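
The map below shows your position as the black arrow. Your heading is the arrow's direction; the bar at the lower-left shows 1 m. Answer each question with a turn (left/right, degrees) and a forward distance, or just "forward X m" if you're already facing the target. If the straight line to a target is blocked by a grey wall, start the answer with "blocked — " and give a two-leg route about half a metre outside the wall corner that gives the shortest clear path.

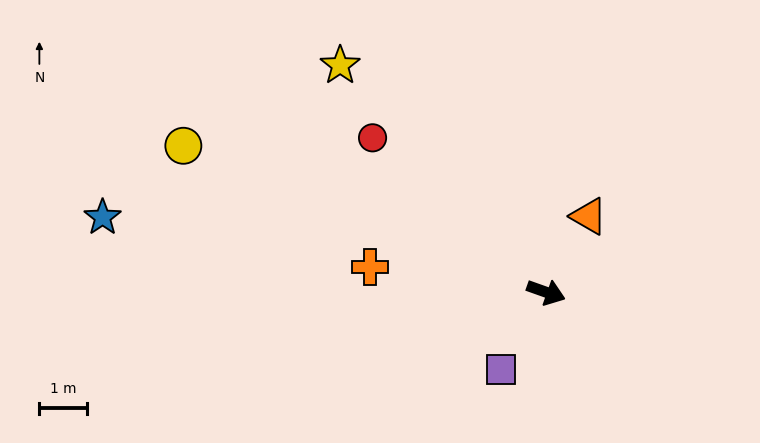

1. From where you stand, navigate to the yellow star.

turn left 152°, forward 6.5 m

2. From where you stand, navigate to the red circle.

turn left 158°, forward 4.9 m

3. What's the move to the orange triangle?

turn left 80°, forward 1.8 m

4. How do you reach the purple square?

turn right 101°, forward 1.9 m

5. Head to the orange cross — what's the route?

turn right 169°, forward 3.8 m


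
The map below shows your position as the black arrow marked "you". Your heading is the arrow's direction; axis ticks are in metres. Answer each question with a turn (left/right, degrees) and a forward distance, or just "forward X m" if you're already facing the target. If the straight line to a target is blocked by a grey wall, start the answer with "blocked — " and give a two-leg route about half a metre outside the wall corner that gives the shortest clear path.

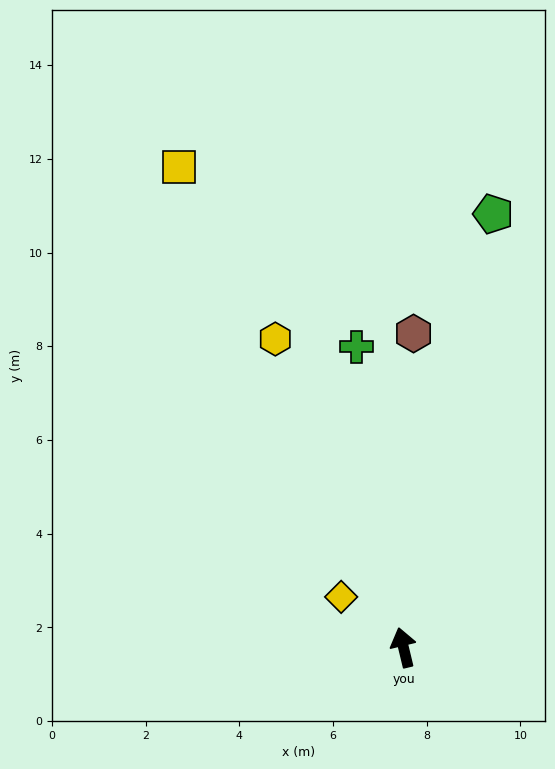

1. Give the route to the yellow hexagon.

turn left 9°, forward 7.1 m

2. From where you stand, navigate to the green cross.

turn right 5°, forward 6.5 m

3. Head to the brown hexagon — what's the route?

turn right 15°, forward 6.7 m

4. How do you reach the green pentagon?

turn right 25°, forward 9.5 m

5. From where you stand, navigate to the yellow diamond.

turn left 37°, forward 1.7 m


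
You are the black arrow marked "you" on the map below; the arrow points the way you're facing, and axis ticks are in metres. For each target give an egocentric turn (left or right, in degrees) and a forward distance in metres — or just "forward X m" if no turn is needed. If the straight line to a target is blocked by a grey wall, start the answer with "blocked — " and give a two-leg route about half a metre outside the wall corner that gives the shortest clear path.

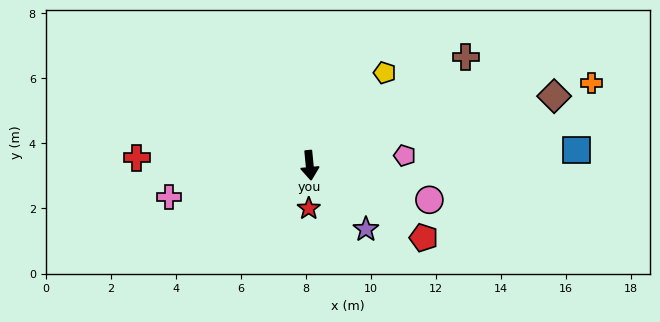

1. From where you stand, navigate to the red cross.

turn right 98°, forward 5.3 m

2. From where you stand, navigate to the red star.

turn right 7°, forward 1.3 m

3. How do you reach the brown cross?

turn left 119°, forward 5.8 m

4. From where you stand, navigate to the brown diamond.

turn left 100°, forward 7.8 m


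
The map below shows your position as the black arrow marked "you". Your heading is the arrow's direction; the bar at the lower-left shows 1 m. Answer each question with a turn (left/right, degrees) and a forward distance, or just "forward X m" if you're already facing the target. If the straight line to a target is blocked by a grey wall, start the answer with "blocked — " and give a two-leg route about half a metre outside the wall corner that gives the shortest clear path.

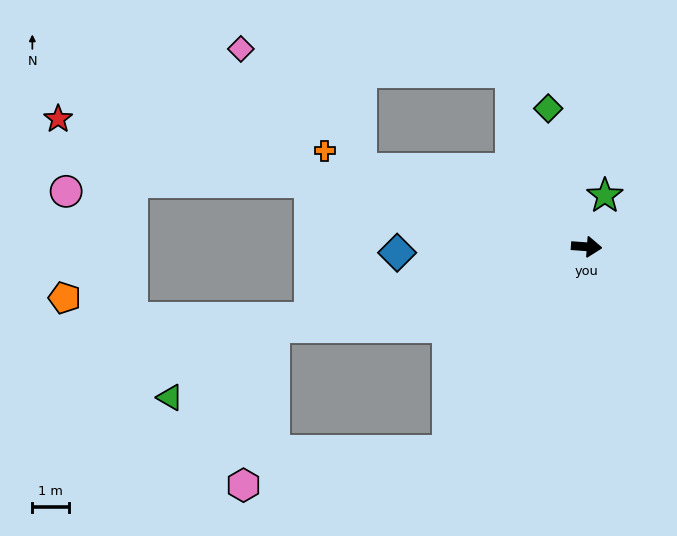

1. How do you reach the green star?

turn left 74°, forward 1.5 m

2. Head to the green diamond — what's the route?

turn left 110°, forward 3.9 m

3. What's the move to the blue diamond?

turn right 174°, forward 5.2 m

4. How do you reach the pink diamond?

blocked — turn left 118°, forward 5.2 m, then turn left 61°, forward 7.4 m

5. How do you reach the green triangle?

blocked — turn right 161°, forward 8.8 m, then turn left 19°, forward 3.4 m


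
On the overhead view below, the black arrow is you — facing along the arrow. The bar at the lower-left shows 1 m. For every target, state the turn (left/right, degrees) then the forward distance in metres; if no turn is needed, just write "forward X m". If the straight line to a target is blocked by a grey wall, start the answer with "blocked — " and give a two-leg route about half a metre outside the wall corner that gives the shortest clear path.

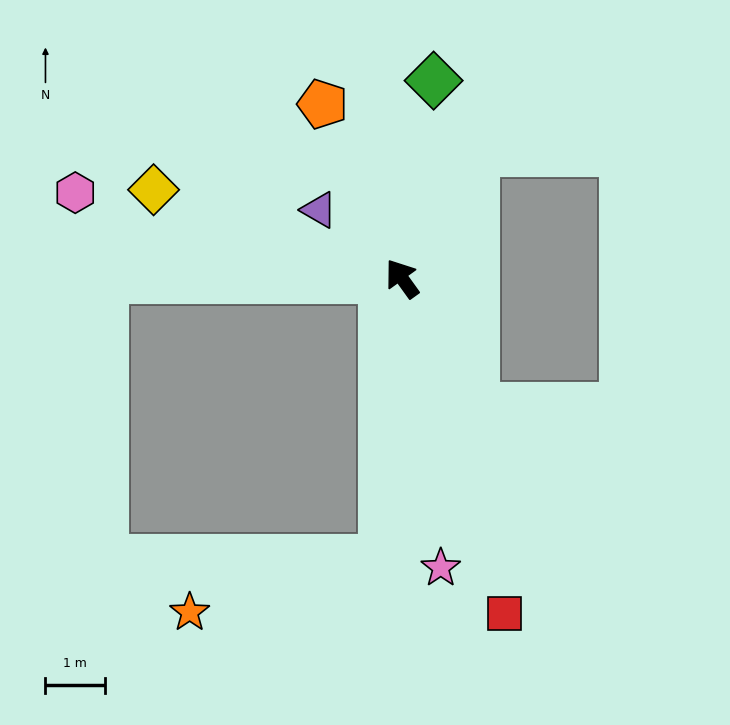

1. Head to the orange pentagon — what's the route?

turn right 11°, forward 3.2 m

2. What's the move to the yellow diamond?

turn left 35°, forward 4.5 m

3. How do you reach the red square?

turn left 161°, forward 5.9 m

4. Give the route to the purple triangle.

turn left 15°, forward 1.8 m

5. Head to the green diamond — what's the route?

turn right 45°, forward 3.4 m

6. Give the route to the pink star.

turn left 152°, forward 4.9 m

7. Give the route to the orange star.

blocked — turn left 141°, forward 4.8 m, then turn right 72°, forward 3.4 m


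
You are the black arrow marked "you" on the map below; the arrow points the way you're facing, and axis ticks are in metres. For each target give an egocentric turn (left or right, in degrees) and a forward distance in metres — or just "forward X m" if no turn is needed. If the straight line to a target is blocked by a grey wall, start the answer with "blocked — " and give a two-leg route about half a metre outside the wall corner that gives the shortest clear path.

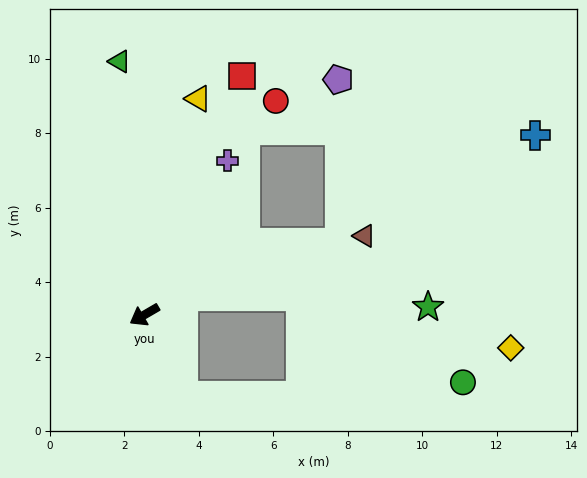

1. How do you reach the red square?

turn right 142°, forward 6.9 m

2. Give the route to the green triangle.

turn right 115°, forward 6.8 m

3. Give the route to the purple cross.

turn right 149°, forward 4.7 m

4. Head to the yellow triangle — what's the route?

turn right 134°, forward 6.0 m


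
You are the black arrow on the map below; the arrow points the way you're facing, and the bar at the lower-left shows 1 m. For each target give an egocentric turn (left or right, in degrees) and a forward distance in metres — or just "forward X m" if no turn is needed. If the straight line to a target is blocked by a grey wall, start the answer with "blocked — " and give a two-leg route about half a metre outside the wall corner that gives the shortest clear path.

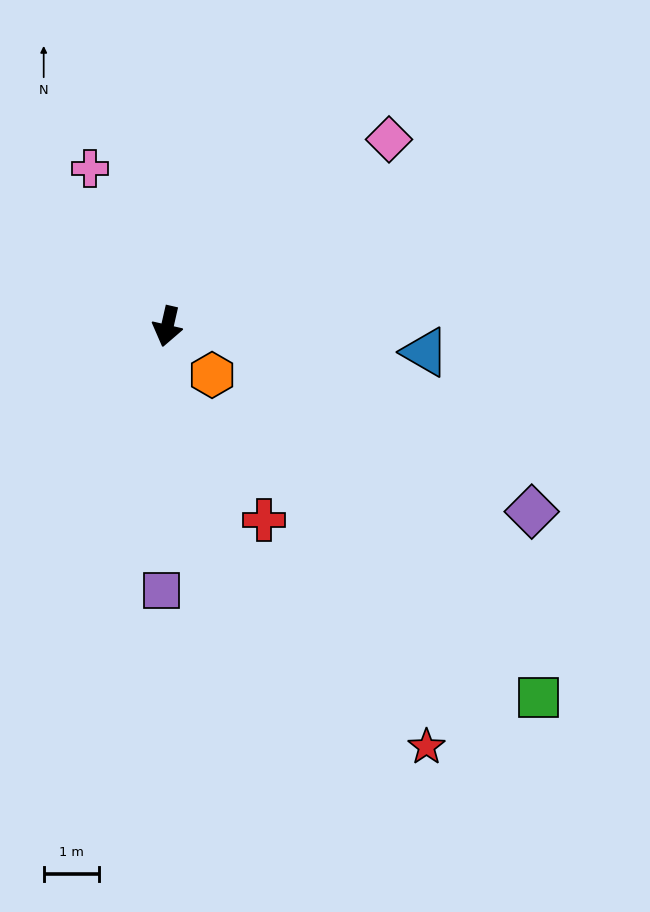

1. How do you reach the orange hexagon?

turn left 56°, forward 1.2 m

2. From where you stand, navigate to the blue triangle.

turn left 97°, forward 4.7 m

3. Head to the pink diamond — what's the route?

turn left 143°, forward 5.2 m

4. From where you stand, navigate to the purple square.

turn left 12°, forward 4.7 m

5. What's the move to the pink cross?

turn right 141°, forward 3.2 m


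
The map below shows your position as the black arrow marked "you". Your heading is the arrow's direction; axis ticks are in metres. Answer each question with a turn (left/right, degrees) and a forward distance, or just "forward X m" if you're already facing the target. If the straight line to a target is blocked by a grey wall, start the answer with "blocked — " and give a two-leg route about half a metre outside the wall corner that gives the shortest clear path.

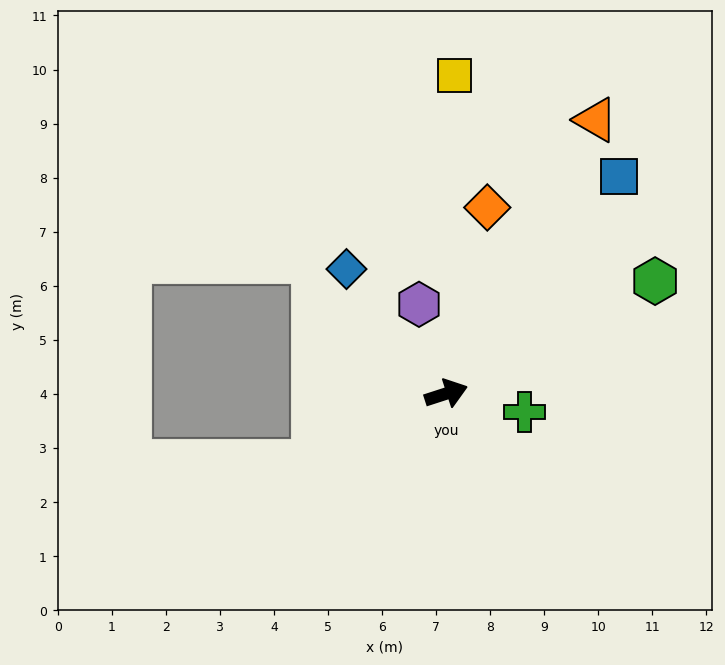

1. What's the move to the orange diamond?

turn left 60°, forward 3.5 m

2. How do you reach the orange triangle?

turn left 43°, forward 5.8 m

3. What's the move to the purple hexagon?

turn left 89°, forward 1.7 m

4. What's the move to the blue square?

turn left 34°, forward 5.1 m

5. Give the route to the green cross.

turn right 31°, forward 1.5 m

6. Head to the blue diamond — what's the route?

turn left 111°, forward 3.0 m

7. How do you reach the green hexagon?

turn left 10°, forward 4.4 m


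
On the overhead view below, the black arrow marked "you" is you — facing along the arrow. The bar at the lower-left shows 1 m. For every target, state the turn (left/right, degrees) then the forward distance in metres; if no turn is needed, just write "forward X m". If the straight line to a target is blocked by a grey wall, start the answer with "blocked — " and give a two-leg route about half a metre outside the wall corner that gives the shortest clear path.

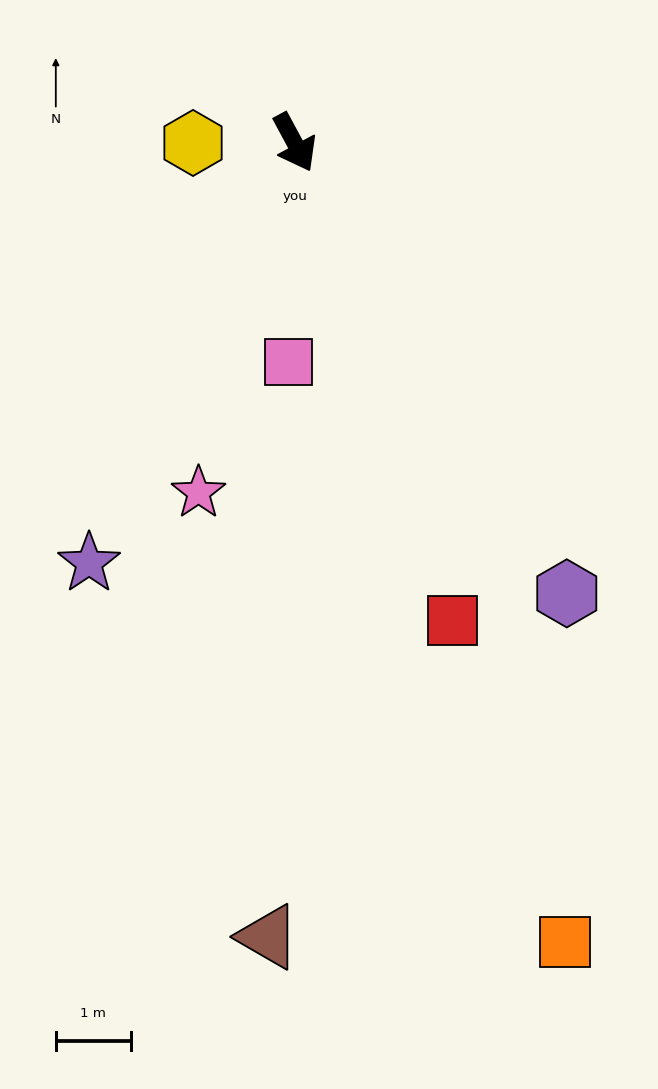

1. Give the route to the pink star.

turn right 44°, forward 4.8 m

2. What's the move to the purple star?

turn right 54°, forward 6.2 m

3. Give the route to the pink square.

turn right 30°, forward 2.9 m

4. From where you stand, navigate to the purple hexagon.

turn left 3°, forward 7.0 m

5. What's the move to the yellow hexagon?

turn right 118°, forward 1.4 m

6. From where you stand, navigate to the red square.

turn right 10°, forward 6.7 m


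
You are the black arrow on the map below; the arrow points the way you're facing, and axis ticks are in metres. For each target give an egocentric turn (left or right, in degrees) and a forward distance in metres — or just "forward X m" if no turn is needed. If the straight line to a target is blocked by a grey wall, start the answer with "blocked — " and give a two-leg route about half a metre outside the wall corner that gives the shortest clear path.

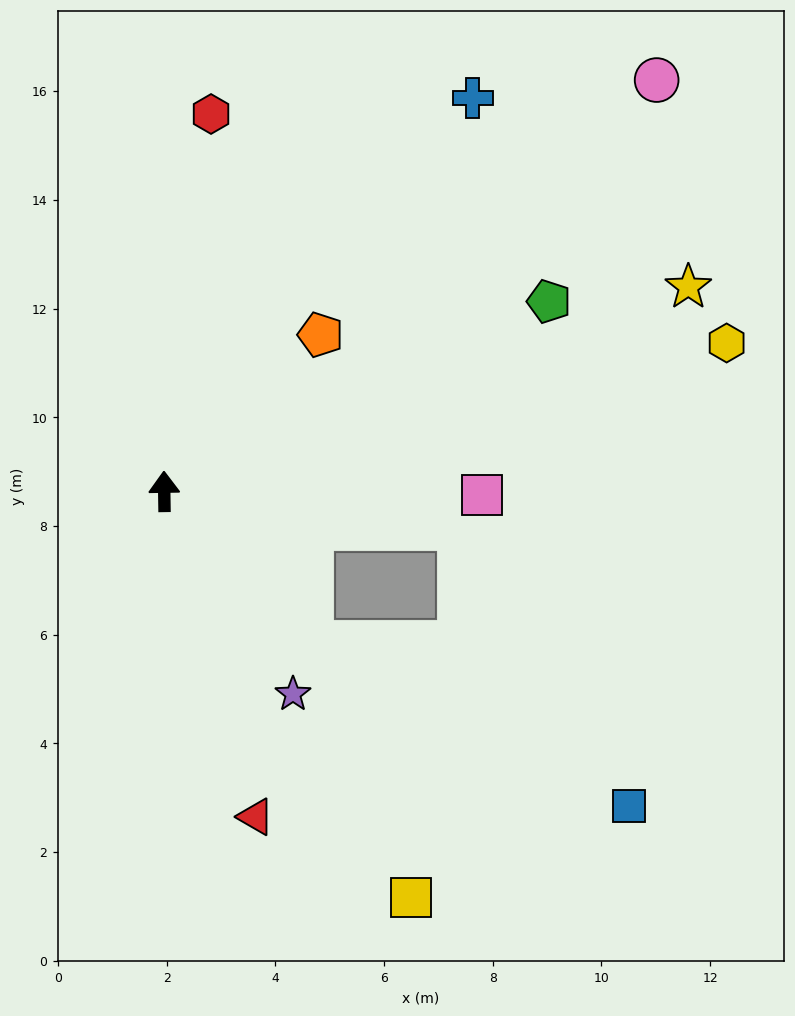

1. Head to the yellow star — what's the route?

turn right 70°, forward 10.4 m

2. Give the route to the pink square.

turn right 91°, forward 5.8 m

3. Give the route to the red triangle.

turn right 165°, forward 6.2 m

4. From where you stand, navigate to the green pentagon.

turn right 65°, forward 7.9 m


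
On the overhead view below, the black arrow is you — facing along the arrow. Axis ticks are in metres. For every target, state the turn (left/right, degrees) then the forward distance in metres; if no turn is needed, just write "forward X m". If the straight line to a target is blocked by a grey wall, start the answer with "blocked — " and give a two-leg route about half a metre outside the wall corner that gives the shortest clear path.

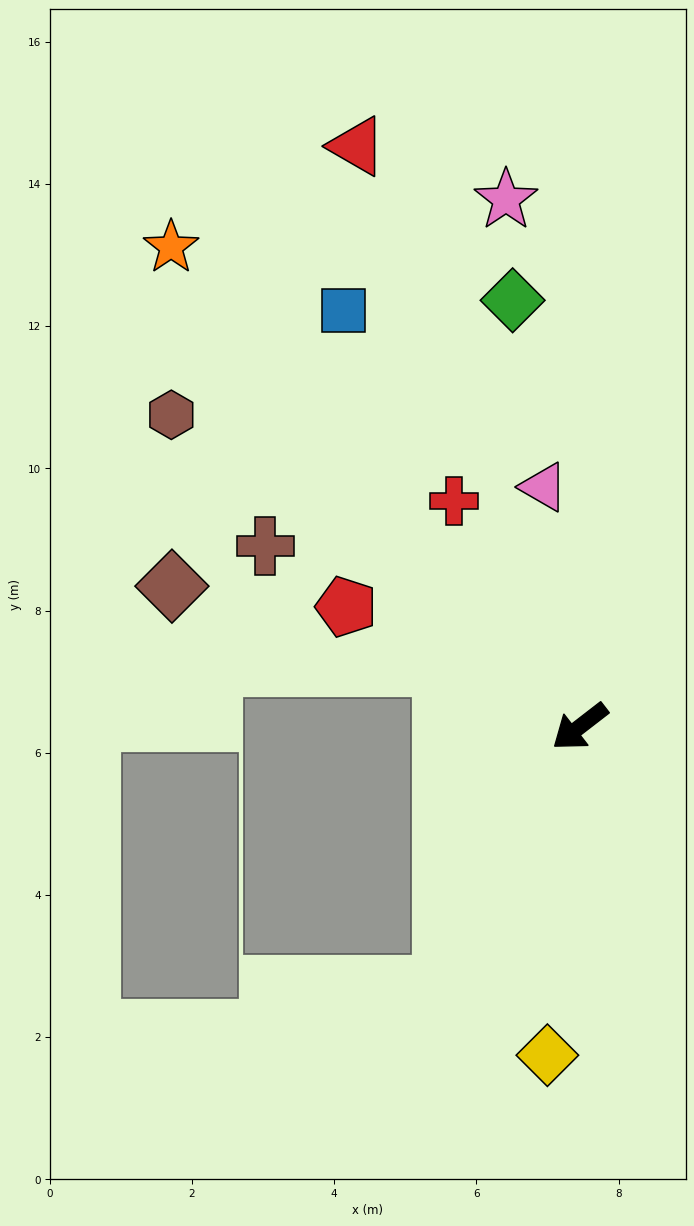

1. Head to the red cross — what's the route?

turn right 99°, forward 3.6 m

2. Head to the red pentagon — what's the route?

turn right 65°, forward 3.7 m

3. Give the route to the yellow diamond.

turn left 47°, forward 4.6 m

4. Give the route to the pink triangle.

turn right 119°, forward 3.4 m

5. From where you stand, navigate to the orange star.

turn right 87°, forward 8.9 m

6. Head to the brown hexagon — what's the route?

turn right 75°, forward 7.2 m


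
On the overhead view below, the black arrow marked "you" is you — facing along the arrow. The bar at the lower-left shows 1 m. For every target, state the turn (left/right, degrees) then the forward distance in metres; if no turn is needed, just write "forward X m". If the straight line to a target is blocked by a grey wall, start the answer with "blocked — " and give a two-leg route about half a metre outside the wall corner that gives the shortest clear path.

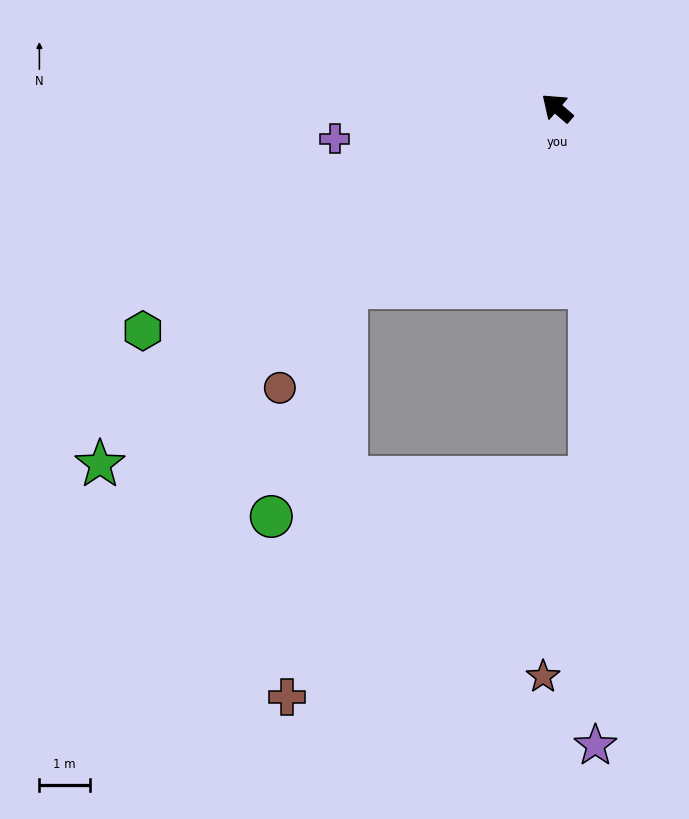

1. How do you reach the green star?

turn left 79°, forward 11.6 m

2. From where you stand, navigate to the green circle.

blocked — turn left 81°, forward 5.5 m, then turn left 32°, forward 4.8 m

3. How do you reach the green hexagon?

turn left 69°, forward 9.4 m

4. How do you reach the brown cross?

blocked — turn left 81°, forward 5.5 m, then turn left 42°, forward 8.3 m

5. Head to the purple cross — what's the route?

turn left 49°, forward 4.5 m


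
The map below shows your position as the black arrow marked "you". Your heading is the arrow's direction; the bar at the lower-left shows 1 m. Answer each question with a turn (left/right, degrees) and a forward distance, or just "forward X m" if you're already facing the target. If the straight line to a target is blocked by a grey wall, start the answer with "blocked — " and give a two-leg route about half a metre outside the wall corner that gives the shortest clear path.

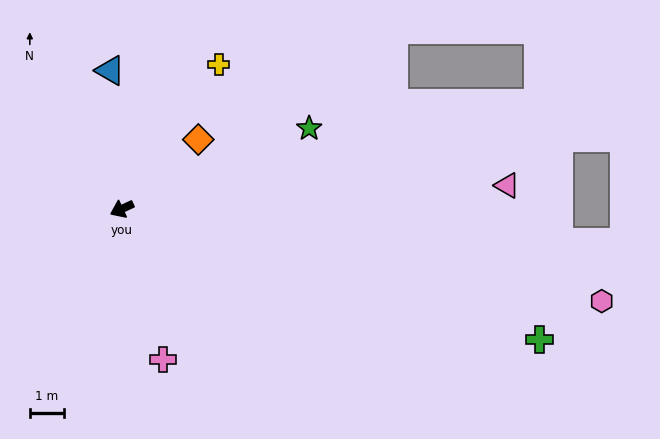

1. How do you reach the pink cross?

turn left 80°, forward 4.6 m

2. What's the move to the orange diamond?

turn right 163°, forward 3.1 m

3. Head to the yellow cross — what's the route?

turn right 149°, forward 5.2 m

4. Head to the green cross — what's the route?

turn left 138°, forward 13.0 m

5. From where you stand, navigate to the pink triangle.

turn left 159°, forward 11.5 m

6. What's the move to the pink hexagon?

turn left 144°, forward 14.5 m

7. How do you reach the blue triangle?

turn right 110°, forward 4.1 m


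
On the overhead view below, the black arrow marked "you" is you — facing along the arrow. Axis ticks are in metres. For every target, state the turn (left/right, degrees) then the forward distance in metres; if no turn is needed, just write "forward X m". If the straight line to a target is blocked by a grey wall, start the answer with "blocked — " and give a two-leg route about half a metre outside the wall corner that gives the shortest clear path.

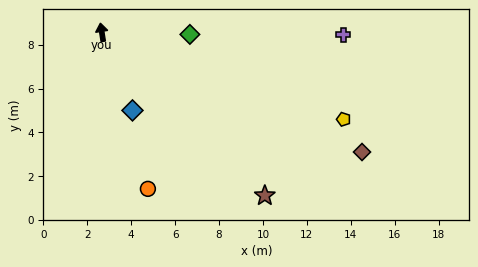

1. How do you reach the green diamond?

turn right 100°, forward 4.0 m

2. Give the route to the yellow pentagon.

turn right 119°, forward 11.7 m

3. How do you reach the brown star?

turn right 144°, forward 10.5 m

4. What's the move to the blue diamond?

turn right 168°, forward 3.8 m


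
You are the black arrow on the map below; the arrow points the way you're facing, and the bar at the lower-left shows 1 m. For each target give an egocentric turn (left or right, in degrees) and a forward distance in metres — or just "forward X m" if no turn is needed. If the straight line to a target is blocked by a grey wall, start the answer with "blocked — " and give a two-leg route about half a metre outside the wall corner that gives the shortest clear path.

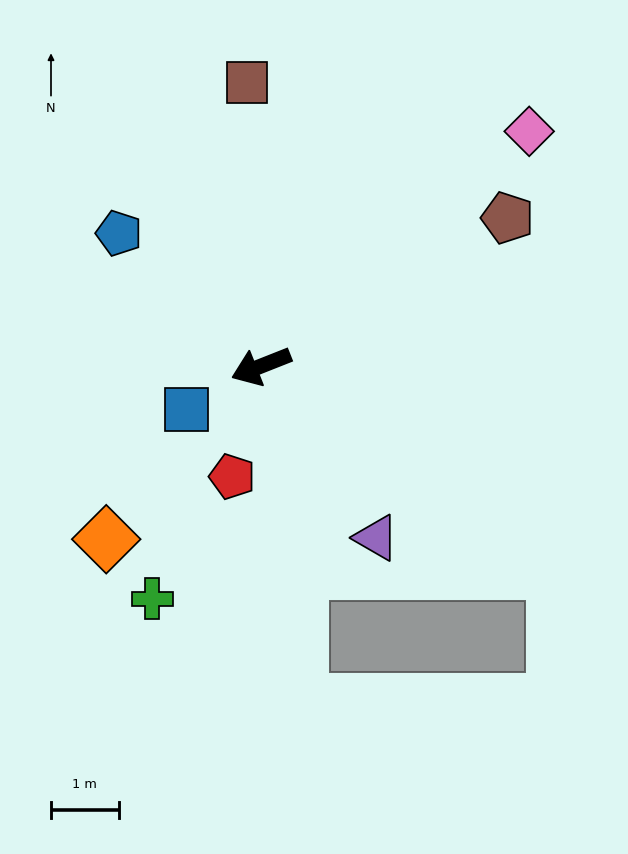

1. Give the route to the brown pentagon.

turn right 171°, forward 4.2 m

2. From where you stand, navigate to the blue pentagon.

turn right 65°, forward 2.9 m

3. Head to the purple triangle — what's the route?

turn left 102°, forward 3.0 m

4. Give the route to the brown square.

turn right 109°, forward 4.2 m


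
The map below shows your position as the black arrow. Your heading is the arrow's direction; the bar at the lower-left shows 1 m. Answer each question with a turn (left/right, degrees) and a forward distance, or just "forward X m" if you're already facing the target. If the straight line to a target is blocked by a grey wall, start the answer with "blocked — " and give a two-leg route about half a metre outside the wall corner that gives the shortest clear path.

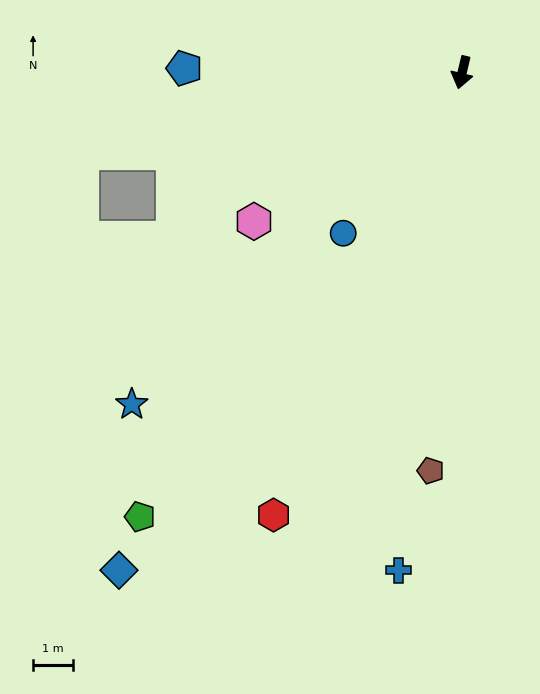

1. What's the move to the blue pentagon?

turn right 78°, forward 6.9 m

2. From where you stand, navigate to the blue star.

turn right 32°, forward 11.7 m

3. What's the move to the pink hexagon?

turn right 41°, forward 6.4 m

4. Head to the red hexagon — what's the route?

turn right 10°, forward 12.0 m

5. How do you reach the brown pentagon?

turn left 9°, forward 10.0 m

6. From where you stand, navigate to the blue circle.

turn right 23°, forward 5.0 m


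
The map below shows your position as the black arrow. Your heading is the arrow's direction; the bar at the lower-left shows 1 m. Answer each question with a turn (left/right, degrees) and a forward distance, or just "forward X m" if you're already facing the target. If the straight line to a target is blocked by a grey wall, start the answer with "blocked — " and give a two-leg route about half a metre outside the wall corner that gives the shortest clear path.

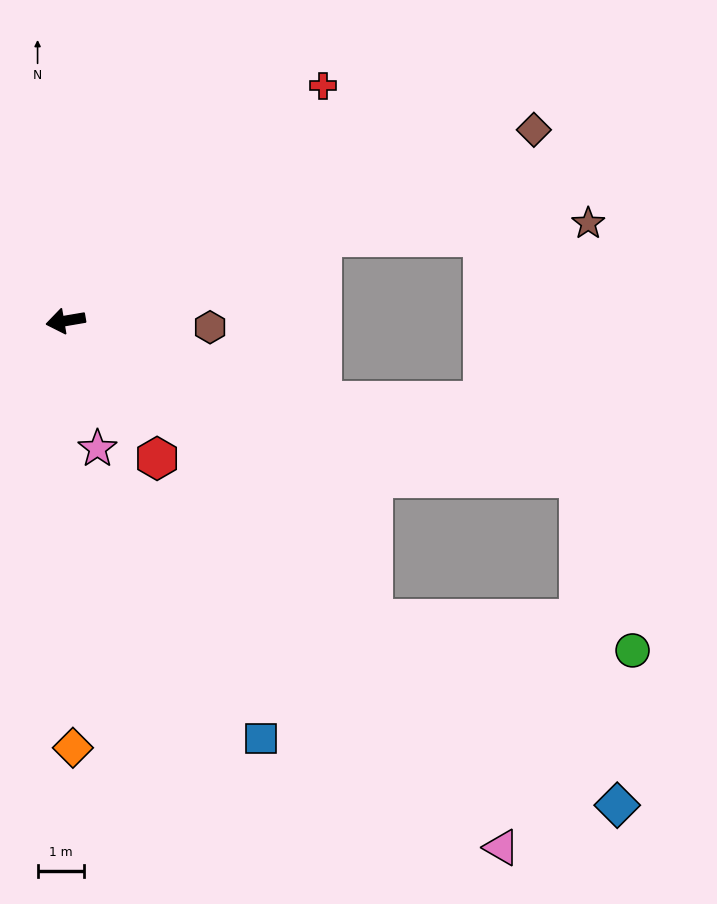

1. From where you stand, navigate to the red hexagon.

turn left 114°, forward 3.6 m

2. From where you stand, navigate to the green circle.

blocked — turn left 126°, forward 9.3 m, then turn left 37°, forward 5.6 m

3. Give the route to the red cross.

turn right 147°, forward 7.5 m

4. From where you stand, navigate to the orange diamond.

turn left 81°, forward 9.2 m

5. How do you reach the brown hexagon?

turn left 168°, forward 3.1 m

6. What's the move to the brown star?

blocked — turn right 172°, forward 5.8 m, then turn right 15°, forward 5.8 m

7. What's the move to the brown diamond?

turn right 167°, forward 10.9 m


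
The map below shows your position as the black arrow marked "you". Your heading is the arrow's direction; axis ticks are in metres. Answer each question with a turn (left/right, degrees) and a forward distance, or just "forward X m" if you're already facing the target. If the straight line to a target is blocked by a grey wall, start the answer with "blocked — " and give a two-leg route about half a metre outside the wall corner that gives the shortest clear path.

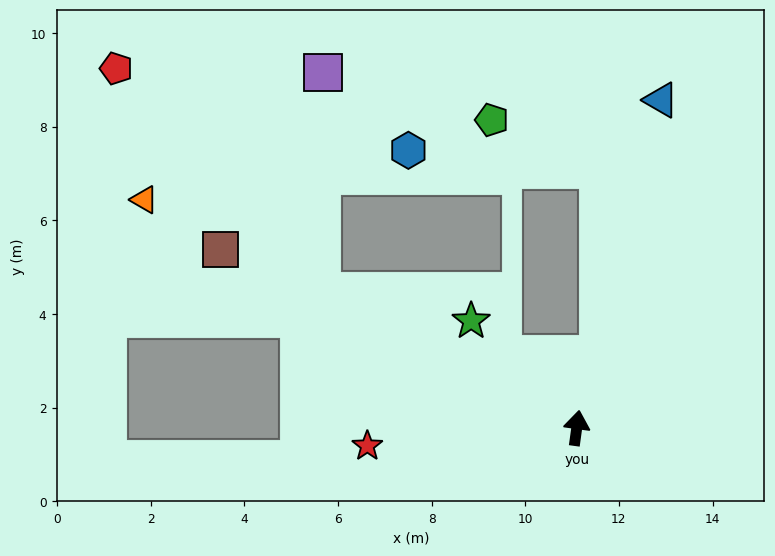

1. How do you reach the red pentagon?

blocked — turn left 70°, forward 6.2 m, then turn right 20°, forward 6.5 m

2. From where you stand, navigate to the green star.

turn left 52°, forward 3.2 m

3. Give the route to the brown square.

turn left 71°, forward 8.5 m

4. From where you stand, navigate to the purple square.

blocked — turn left 70°, forward 6.2 m, then turn right 63°, forward 4.7 m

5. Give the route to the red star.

turn left 103°, forward 4.5 m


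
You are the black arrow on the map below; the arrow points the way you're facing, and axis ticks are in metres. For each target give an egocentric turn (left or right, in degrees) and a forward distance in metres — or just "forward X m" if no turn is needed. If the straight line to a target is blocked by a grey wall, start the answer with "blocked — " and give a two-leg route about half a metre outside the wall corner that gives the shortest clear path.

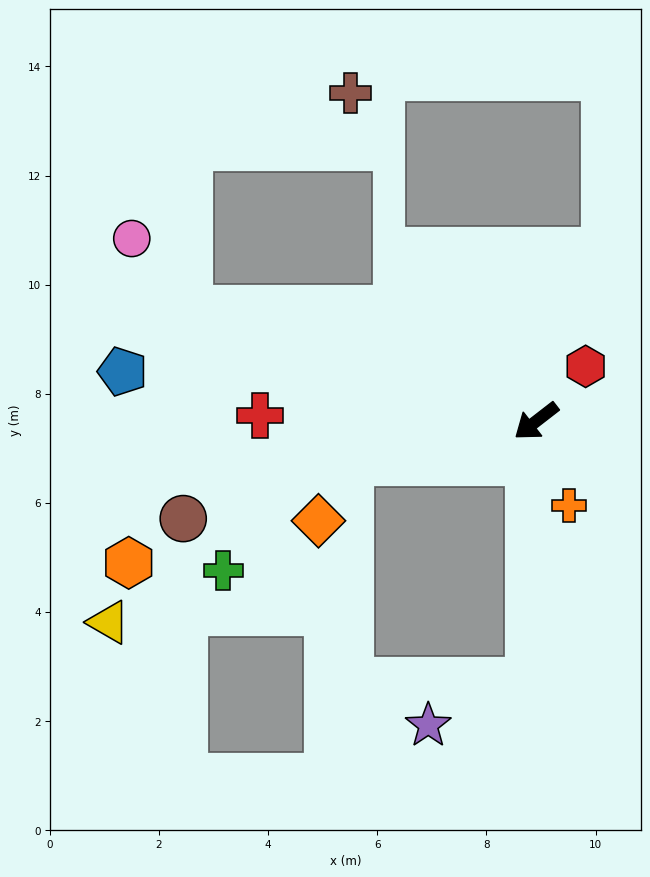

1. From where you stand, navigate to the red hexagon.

turn right 170°, forward 1.4 m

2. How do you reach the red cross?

turn right 39°, forward 5.1 m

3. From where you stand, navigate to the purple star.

blocked — turn left 50°, forward 4.7 m, then turn right 63°, forward 2.0 m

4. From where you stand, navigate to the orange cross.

turn left 74°, forward 1.7 m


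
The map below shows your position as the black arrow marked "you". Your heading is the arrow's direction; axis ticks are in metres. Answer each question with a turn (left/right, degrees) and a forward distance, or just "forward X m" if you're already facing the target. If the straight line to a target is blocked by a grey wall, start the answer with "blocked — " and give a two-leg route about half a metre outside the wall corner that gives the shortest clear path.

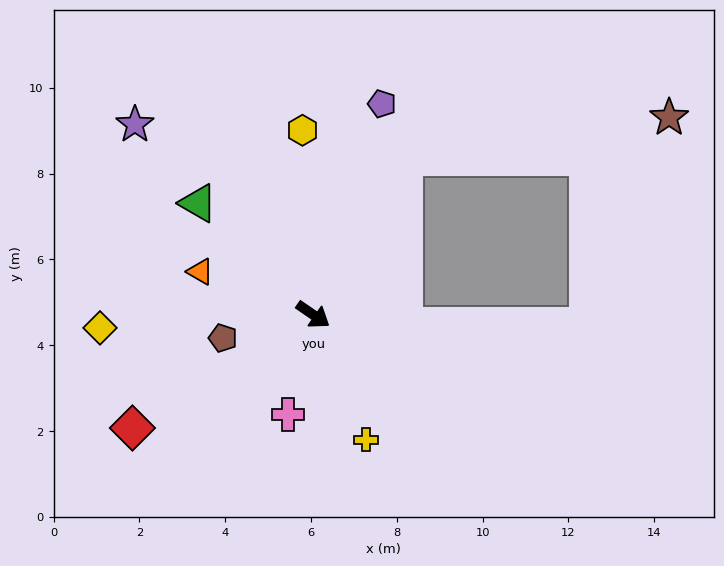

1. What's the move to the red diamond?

turn right 113°, forward 5.0 m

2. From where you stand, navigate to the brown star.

blocked — turn left 95°, forward 4.2 m, then turn right 52°, forward 6.2 m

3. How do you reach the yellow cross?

turn right 33°, forward 3.2 m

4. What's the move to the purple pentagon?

turn left 107°, forward 5.2 m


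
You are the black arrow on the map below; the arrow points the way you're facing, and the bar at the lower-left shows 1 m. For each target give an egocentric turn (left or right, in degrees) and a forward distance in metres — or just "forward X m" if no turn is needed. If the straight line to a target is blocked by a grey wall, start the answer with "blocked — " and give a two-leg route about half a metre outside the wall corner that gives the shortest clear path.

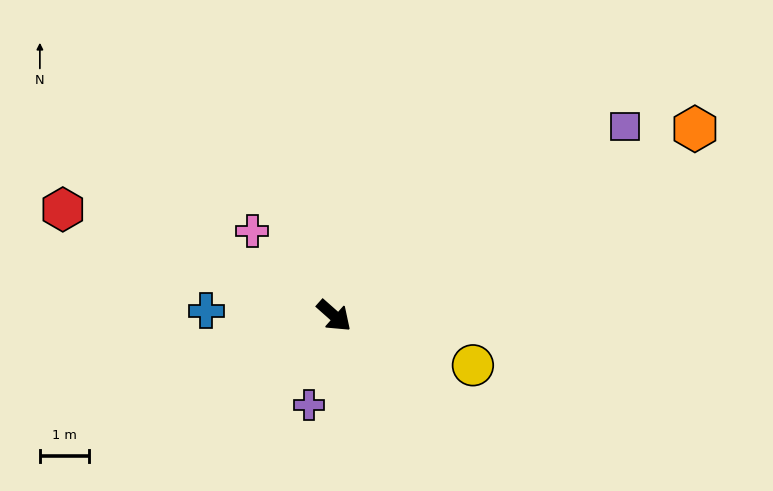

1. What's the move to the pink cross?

turn left 176°, forward 2.4 m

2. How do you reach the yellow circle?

turn left 22°, forward 3.0 m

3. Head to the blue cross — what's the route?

turn right 141°, forward 2.6 m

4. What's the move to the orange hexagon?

turn left 69°, forward 8.2 m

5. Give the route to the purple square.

turn left 75°, forward 7.0 m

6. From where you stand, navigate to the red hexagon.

turn right 160°, forward 5.9 m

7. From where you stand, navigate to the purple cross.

turn right 64°, forward 1.9 m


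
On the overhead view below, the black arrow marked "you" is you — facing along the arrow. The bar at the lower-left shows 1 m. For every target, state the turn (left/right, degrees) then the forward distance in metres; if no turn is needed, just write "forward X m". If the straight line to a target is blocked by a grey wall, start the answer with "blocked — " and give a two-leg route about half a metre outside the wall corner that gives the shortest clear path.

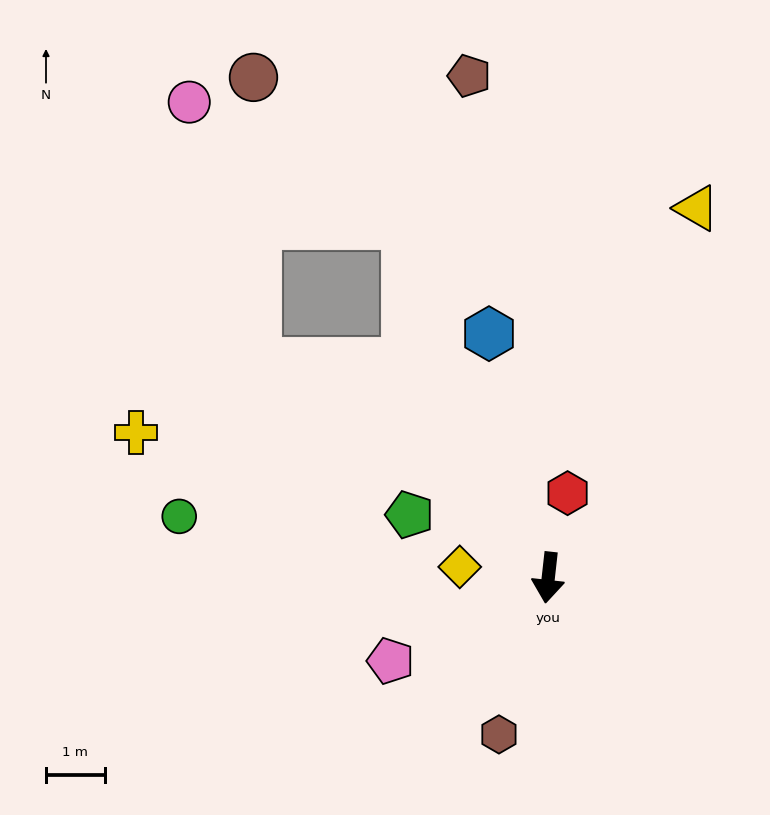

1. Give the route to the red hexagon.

turn left 174°, forward 1.5 m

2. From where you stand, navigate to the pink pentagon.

turn right 56°, forward 3.0 m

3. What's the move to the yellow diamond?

turn right 91°, forward 1.5 m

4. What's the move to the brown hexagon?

turn right 11°, forward 2.8 m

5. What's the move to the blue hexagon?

turn right 160°, forward 4.3 m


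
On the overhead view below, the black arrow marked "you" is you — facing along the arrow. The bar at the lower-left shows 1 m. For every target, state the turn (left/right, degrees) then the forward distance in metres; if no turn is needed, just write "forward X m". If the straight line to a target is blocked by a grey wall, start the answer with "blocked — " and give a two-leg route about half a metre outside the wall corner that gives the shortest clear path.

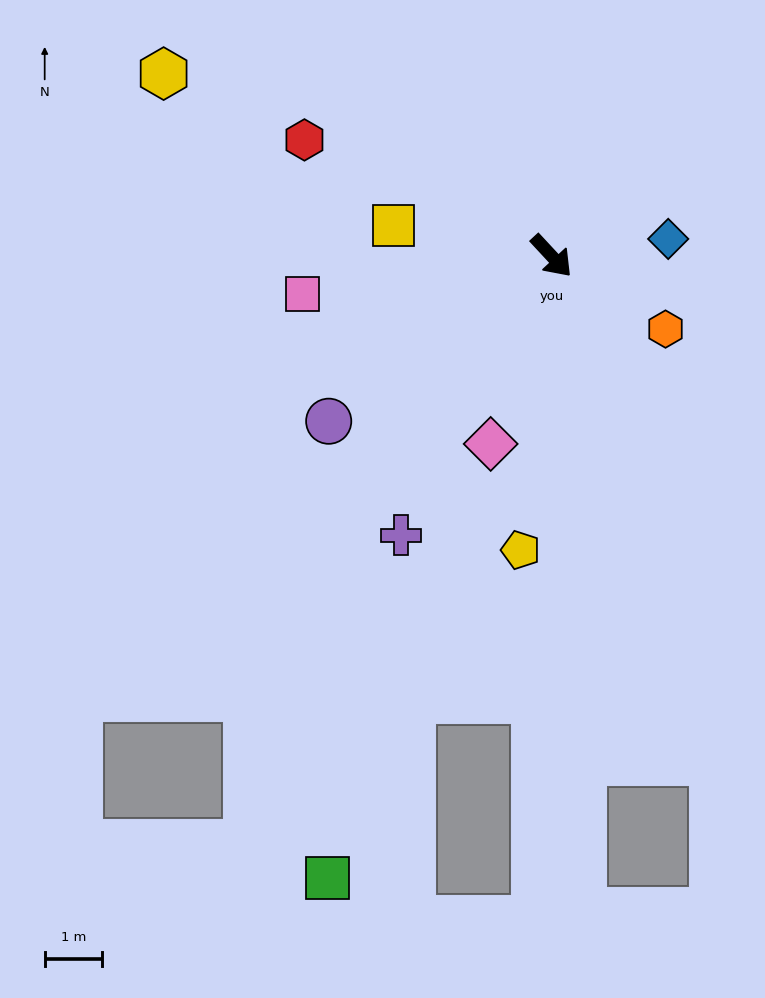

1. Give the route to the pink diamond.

turn right 61°, forward 3.5 m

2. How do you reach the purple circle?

turn right 96°, forward 4.9 m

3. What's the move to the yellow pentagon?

turn right 49°, forward 5.2 m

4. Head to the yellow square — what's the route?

turn right 144°, forward 2.8 m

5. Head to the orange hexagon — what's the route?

turn left 14°, forward 2.4 m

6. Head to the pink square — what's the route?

turn right 124°, forward 4.4 m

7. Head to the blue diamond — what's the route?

turn left 55°, forward 2.1 m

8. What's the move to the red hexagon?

turn right 158°, forward 4.8 m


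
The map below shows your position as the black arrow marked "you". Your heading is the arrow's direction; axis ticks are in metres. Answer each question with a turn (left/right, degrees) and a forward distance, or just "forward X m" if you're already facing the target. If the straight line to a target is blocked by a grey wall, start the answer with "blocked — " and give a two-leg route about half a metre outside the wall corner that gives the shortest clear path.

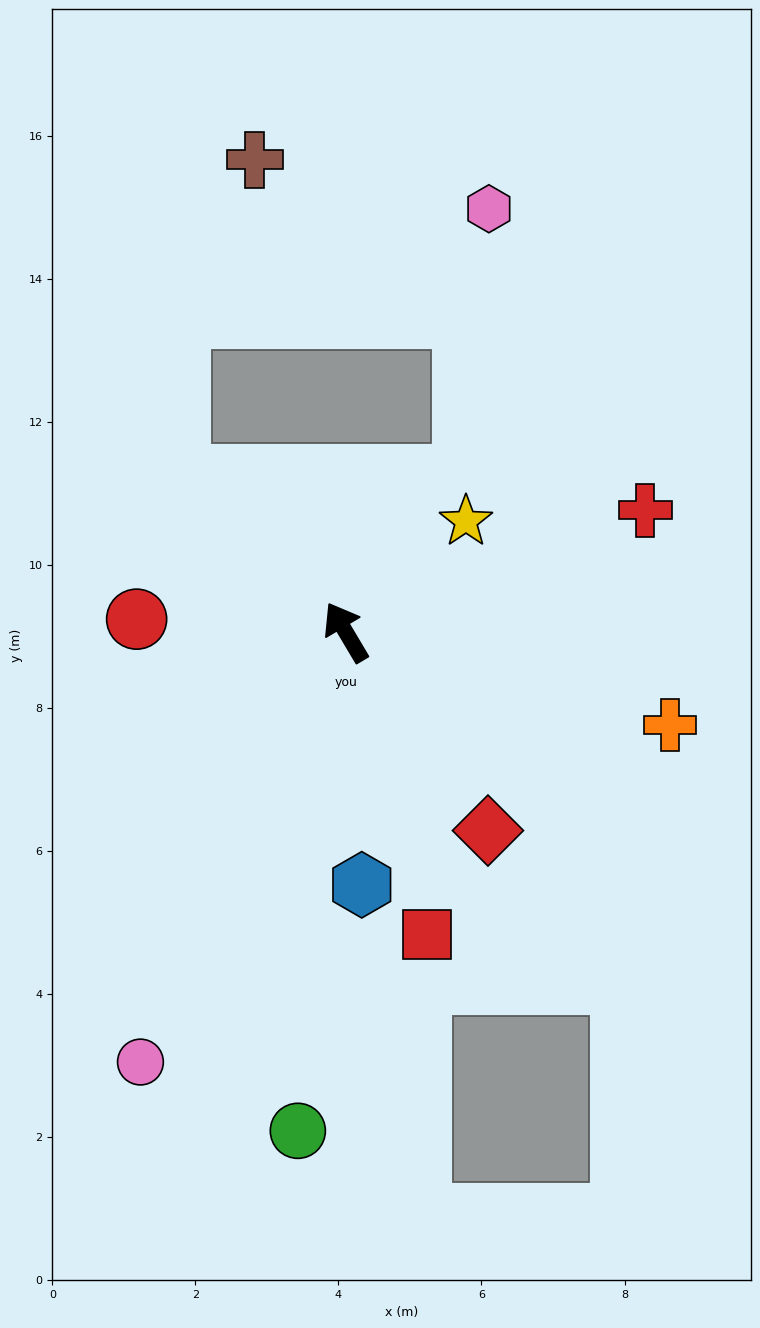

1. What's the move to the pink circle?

turn left 124°, forward 6.7 m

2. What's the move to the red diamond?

turn right 175°, forward 3.4 m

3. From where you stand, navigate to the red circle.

turn left 56°, forward 2.9 m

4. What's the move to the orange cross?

turn right 137°, forward 4.7 m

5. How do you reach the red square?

turn left 164°, forward 4.4 m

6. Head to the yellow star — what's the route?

turn right 78°, forward 2.3 m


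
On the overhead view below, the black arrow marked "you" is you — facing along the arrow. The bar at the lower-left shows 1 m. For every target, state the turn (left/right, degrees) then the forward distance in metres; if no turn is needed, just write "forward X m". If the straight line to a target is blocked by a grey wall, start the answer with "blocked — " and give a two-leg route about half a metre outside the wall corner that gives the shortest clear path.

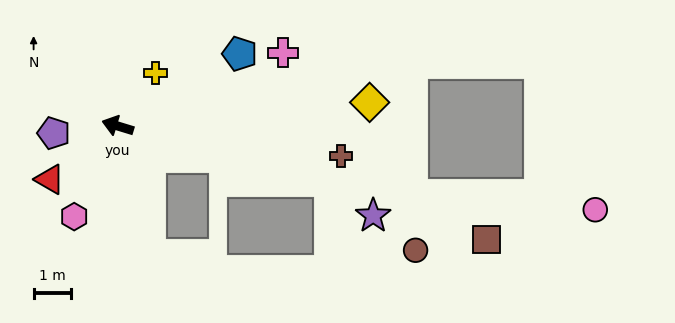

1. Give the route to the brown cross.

turn right 171°, forward 6.0 m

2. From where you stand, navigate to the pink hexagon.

turn left 81°, forward 2.7 m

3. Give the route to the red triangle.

turn left 55°, forward 2.3 m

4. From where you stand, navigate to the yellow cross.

turn right 108°, forward 1.7 m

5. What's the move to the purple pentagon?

turn left 23°, forward 1.7 m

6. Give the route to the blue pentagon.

turn right 132°, forward 3.8 m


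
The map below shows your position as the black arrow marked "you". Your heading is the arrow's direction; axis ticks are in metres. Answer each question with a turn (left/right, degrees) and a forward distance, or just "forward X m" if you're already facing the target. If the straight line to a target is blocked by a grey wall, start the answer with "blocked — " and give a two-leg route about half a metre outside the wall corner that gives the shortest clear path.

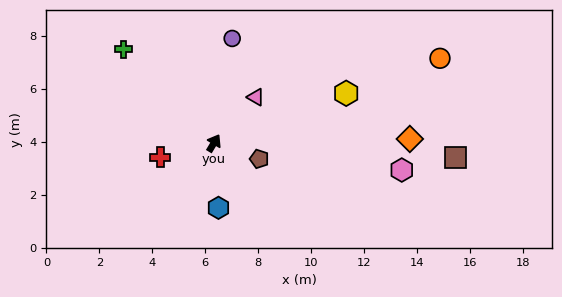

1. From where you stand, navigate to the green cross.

turn left 75°, forward 4.9 m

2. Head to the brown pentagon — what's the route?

turn right 78°, forward 1.8 m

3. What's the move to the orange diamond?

turn right 58°, forward 7.4 m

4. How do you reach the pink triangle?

turn right 11°, forward 2.3 m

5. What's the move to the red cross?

turn left 136°, forward 2.1 m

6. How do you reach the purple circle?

turn left 21°, forward 4.0 m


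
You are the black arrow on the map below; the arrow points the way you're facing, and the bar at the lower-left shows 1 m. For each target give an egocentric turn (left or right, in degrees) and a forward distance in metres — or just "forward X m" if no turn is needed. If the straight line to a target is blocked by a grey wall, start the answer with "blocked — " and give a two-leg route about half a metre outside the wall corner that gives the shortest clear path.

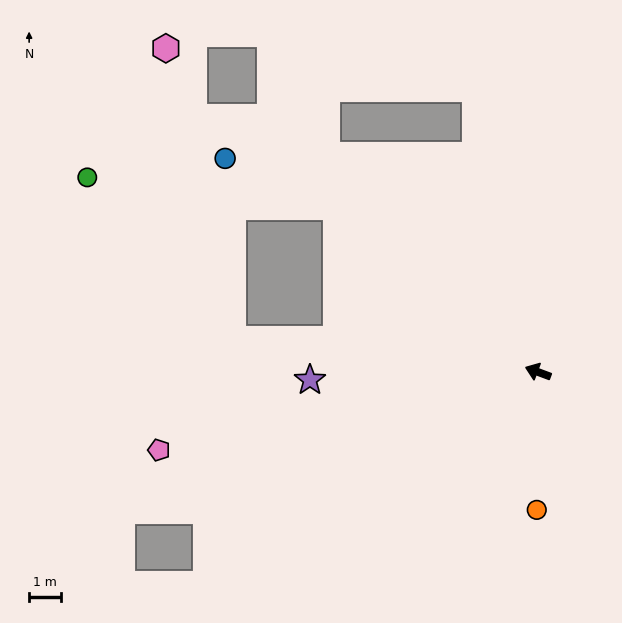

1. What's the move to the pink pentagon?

turn left 32°, forward 12.0 m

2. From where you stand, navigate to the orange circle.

turn left 110°, forward 4.3 m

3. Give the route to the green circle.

blocked — turn right 19°, forward 8.1 m, then turn left 33°, forward 7.8 m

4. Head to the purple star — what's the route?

turn left 22°, forward 7.1 m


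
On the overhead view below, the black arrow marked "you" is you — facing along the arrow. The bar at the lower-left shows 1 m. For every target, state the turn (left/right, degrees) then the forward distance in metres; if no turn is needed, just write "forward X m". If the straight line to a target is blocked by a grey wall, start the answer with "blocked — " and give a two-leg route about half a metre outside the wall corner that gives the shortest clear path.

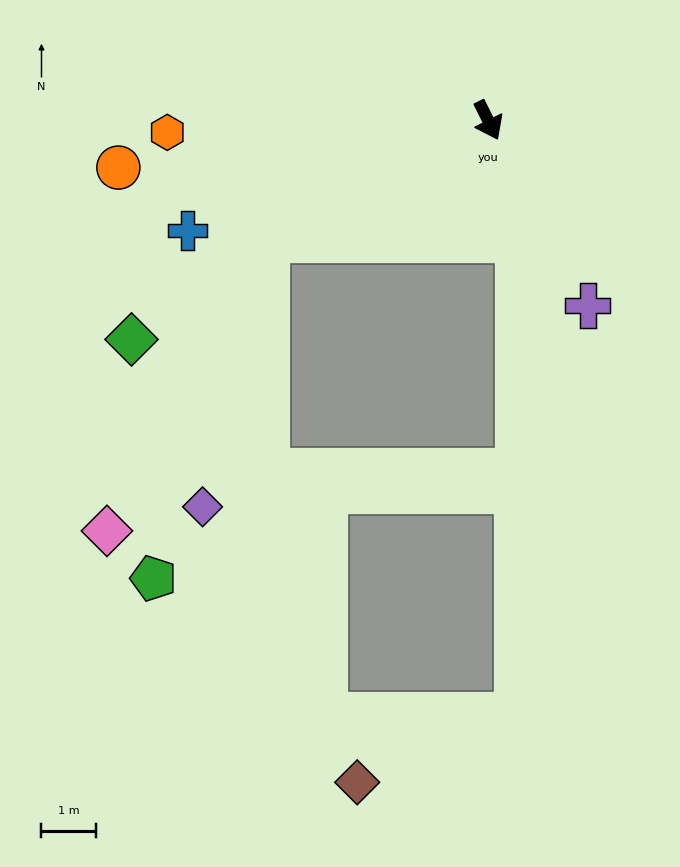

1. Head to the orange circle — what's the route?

turn right 109°, forward 6.9 m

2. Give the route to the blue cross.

turn right 96°, forward 5.9 m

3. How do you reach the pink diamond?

blocked — turn right 88°, forward 4.6 m, then turn left 33°, forward 6.1 m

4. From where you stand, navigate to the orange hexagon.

turn right 114°, forward 5.9 m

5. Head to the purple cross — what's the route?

forward 3.9 m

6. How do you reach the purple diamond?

blocked — turn right 88°, forward 4.6 m, then turn left 48°, forward 5.1 m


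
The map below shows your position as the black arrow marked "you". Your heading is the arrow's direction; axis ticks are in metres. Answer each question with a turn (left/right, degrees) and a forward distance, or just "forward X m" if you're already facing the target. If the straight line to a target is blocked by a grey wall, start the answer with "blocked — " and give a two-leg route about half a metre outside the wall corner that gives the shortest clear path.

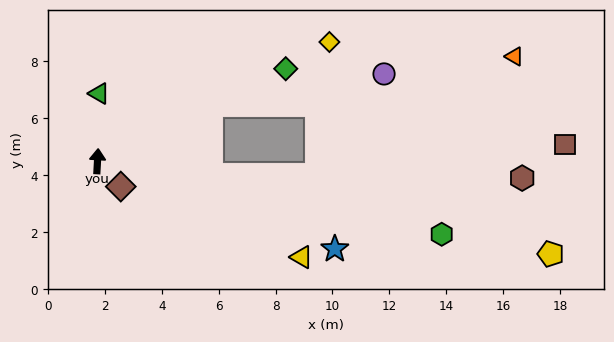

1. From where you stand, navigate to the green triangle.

forward 2.4 m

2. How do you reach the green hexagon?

turn right 99°, forward 12.4 m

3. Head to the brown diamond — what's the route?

turn right 134°, forward 1.2 m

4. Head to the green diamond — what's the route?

turn right 61°, forward 7.4 m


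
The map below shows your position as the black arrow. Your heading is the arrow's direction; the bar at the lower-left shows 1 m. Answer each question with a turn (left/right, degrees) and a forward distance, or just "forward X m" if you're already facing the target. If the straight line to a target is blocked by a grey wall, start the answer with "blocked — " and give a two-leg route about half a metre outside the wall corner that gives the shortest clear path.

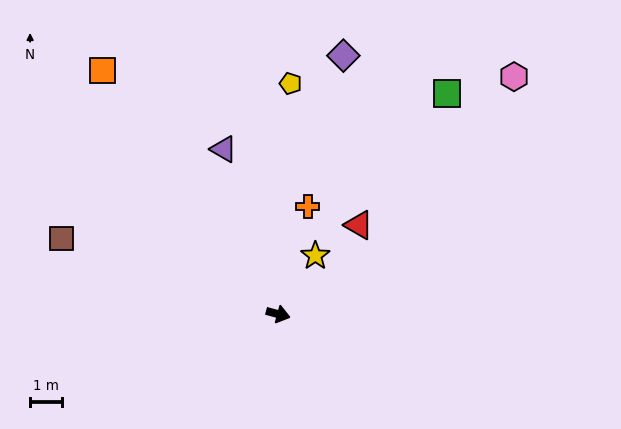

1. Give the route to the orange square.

turn left 141°, forward 9.3 m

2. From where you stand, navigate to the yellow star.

turn left 73°, forward 2.2 m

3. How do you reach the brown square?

turn left 176°, forward 7.1 m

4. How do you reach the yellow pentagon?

turn left 102°, forward 7.2 m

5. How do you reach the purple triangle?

turn left 123°, forward 5.4 m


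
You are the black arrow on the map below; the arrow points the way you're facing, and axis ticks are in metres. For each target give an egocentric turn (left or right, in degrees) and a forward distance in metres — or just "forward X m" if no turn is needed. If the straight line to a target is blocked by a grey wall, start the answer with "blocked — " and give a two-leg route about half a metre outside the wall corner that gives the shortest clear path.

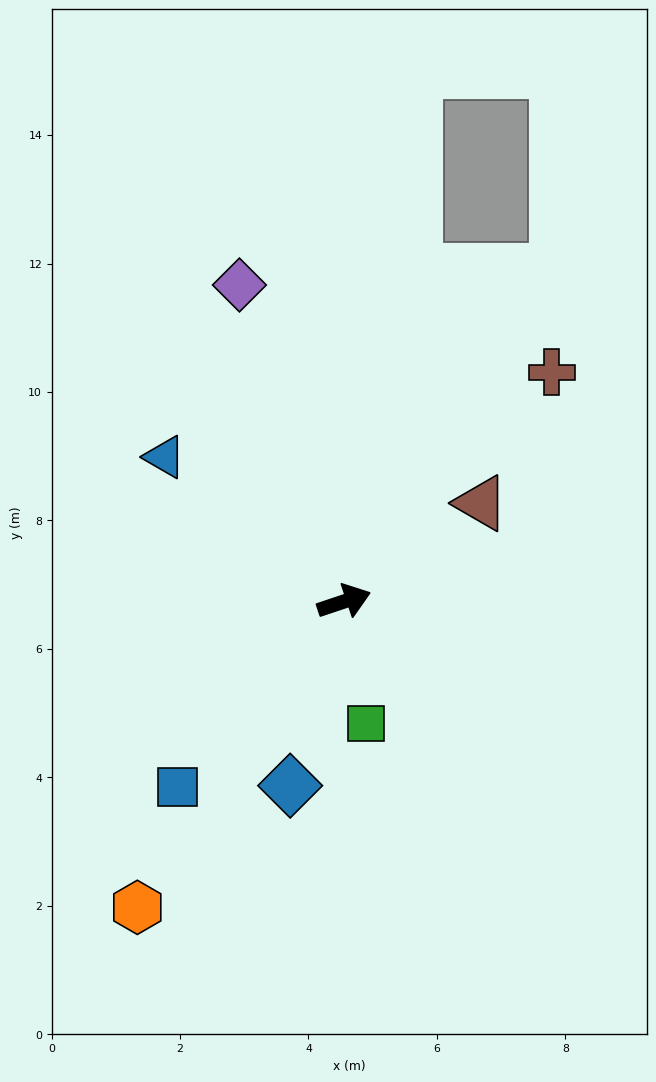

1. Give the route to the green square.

turn right 98°, forward 1.9 m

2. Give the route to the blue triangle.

turn left 123°, forward 3.6 m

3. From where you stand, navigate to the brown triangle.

turn left 17°, forward 2.6 m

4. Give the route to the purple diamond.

turn left 90°, forward 5.2 m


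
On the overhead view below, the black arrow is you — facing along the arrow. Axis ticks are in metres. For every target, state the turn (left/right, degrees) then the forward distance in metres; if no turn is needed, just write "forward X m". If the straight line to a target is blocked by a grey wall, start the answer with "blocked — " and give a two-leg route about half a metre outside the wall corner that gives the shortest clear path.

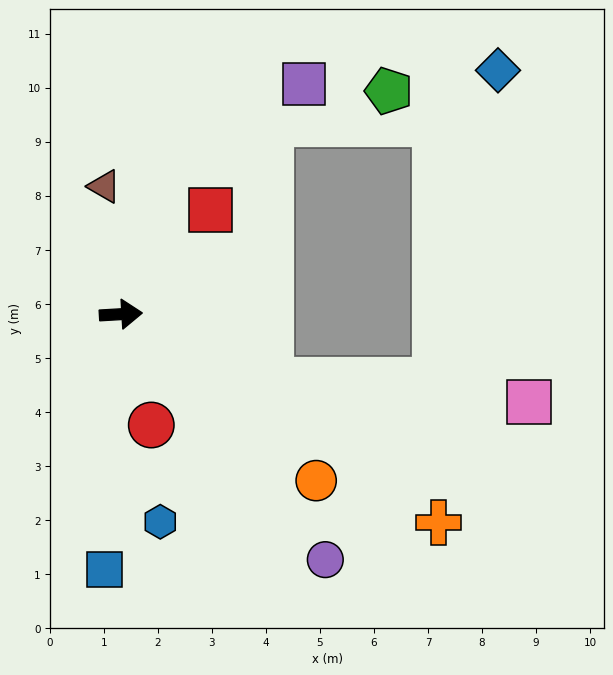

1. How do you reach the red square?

turn left 46°, forward 2.5 m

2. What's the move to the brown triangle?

turn left 94°, forward 2.4 m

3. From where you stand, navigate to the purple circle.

turn right 54°, forward 5.9 m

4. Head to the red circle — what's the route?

turn right 78°, forward 2.1 m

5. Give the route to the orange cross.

turn right 37°, forward 7.0 m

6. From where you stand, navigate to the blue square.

turn right 97°, forward 4.7 m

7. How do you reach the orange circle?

turn right 44°, forward 4.8 m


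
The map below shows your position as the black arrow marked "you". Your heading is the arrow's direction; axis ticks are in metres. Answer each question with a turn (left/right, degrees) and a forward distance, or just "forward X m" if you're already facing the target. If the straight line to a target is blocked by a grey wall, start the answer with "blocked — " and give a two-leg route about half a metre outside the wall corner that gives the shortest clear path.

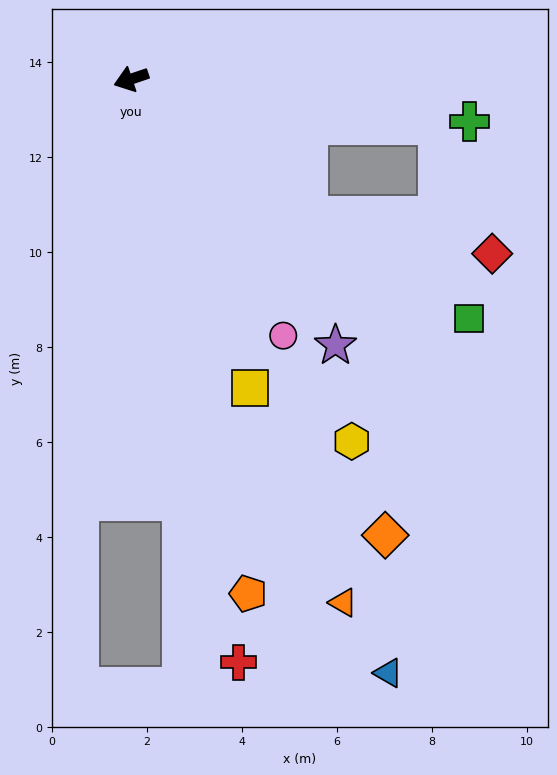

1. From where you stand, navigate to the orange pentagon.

turn left 84°, forward 11.1 m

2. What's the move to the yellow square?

turn left 92°, forward 7.0 m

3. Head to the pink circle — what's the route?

turn left 102°, forward 6.3 m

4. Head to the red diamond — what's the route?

blocked — turn left 124°, forward 4.7 m, then turn left 26°, forward 4.0 m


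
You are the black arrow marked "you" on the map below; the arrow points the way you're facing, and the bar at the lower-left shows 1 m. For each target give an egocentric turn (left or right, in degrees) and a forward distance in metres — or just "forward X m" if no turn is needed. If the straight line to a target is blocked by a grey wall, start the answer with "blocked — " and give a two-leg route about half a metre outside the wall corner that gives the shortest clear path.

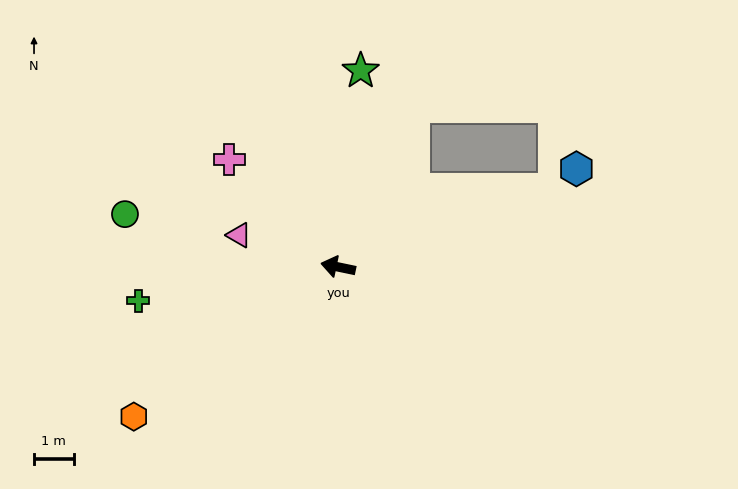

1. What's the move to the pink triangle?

turn right 6°, forward 2.6 m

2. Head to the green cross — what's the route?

turn left 21°, forward 5.1 m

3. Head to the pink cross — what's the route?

turn right 33°, forward 3.9 m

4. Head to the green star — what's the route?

turn right 85°, forward 5.0 m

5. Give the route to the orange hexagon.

turn left 48°, forward 6.4 m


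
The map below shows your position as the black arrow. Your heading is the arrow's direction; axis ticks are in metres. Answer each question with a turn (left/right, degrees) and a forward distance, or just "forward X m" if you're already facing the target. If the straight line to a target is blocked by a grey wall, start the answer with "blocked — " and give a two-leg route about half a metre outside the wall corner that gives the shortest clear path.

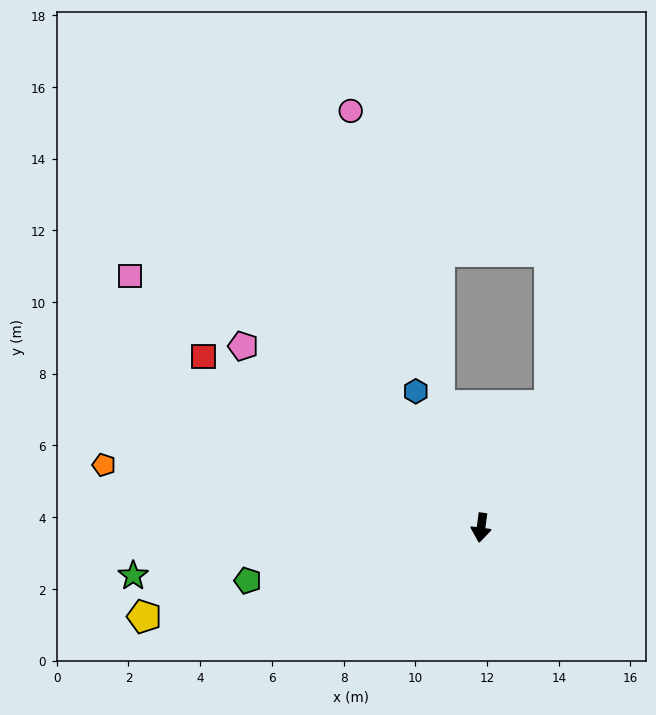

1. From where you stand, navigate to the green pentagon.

turn right 70°, forward 6.7 m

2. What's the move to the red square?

turn right 114°, forward 9.1 m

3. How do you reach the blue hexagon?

turn right 147°, forward 4.2 m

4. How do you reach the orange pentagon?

turn right 92°, forward 10.7 m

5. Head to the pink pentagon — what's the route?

turn right 120°, forward 8.3 m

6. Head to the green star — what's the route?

turn right 75°, forward 9.8 m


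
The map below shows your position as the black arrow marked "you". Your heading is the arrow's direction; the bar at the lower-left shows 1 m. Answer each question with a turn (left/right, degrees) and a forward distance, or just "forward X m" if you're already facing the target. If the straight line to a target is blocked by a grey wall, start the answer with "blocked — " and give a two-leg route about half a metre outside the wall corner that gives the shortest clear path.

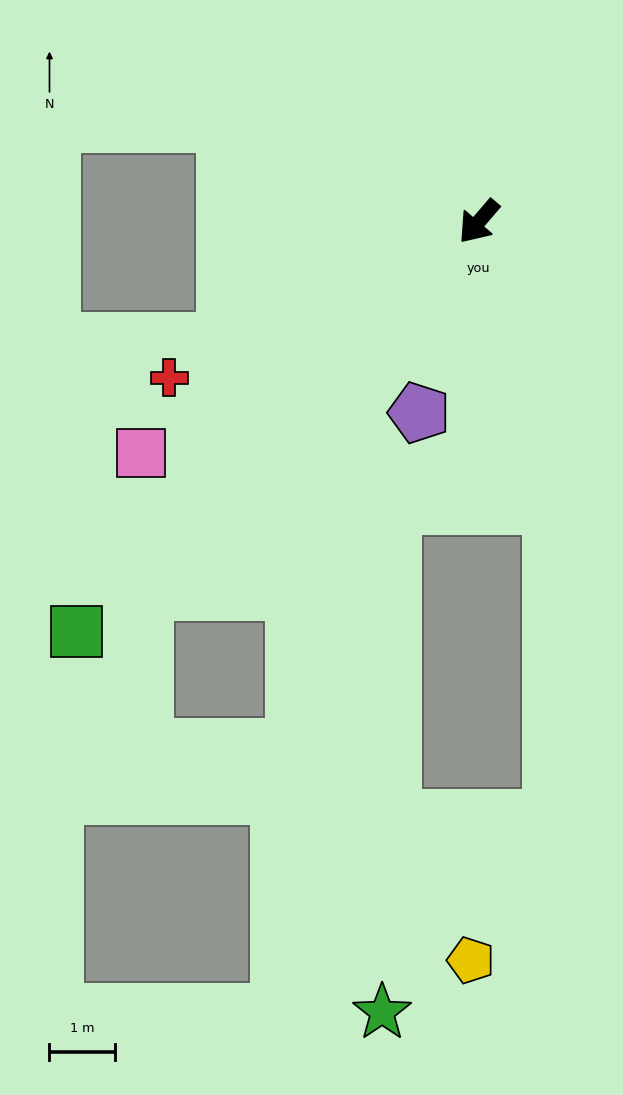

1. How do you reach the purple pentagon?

turn left 23°, forward 3.1 m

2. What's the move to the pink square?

turn right 15°, forward 6.3 m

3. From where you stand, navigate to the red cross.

turn right 23°, forward 5.3 m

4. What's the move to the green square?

turn right 4°, forward 8.8 m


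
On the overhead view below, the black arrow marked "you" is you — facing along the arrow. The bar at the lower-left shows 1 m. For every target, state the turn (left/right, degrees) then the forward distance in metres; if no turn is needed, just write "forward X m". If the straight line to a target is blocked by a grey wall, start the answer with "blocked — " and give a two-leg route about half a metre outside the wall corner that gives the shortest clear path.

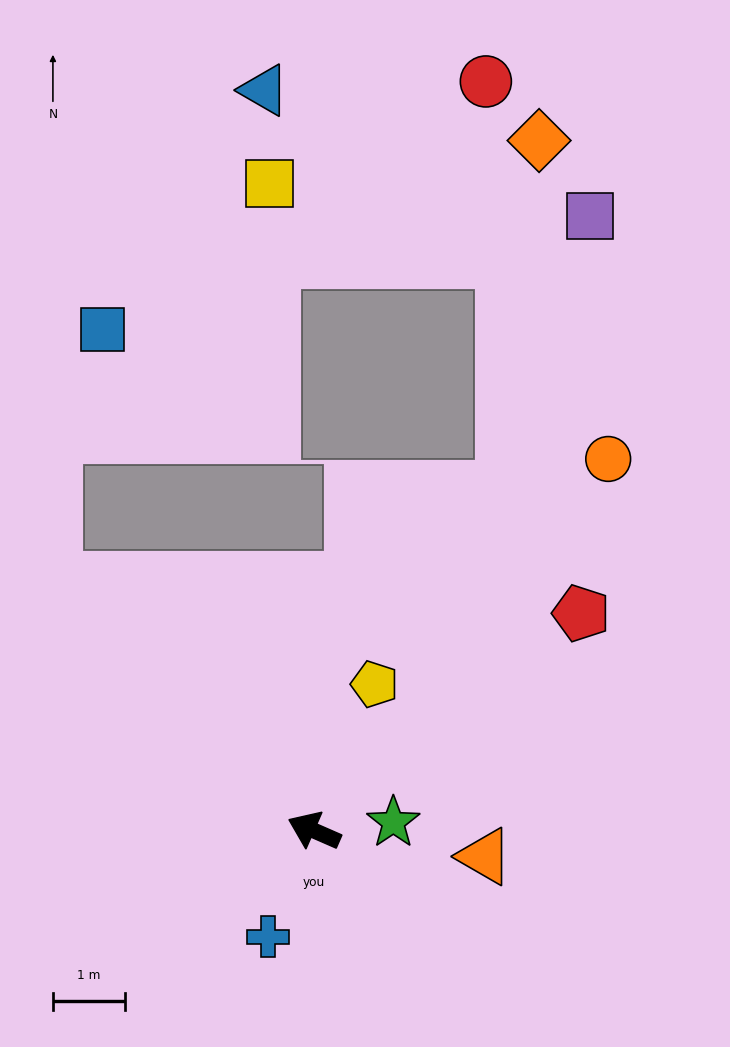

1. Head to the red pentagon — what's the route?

turn right 117°, forward 4.8 m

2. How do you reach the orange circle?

turn right 105°, forward 6.6 m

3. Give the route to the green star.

turn right 150°, forward 1.1 m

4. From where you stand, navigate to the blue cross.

turn left 90°, forward 1.6 m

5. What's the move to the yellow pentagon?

turn right 89°, forward 2.2 m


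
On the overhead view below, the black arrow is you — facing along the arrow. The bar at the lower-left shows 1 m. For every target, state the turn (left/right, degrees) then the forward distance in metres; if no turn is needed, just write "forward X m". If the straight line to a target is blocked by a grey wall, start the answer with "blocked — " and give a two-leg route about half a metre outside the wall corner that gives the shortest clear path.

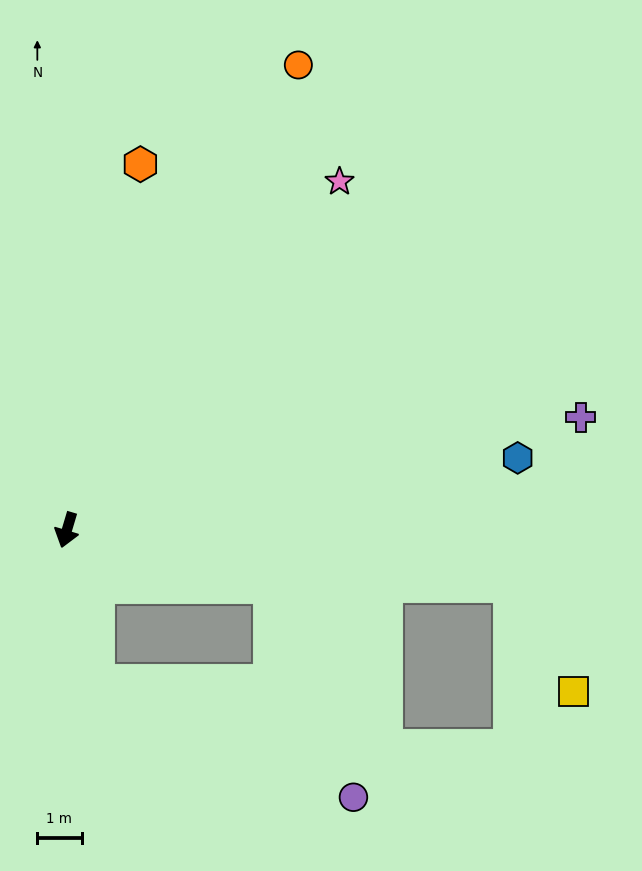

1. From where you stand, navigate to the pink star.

turn left 159°, forward 10.0 m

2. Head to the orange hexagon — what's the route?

turn right 175°, forward 8.4 m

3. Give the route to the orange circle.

turn left 170°, forward 11.8 m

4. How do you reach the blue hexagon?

turn left 116°, forward 10.3 m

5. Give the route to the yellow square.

blocked — turn left 100°, forward 10.1 m, then turn right 54°, forward 2.8 m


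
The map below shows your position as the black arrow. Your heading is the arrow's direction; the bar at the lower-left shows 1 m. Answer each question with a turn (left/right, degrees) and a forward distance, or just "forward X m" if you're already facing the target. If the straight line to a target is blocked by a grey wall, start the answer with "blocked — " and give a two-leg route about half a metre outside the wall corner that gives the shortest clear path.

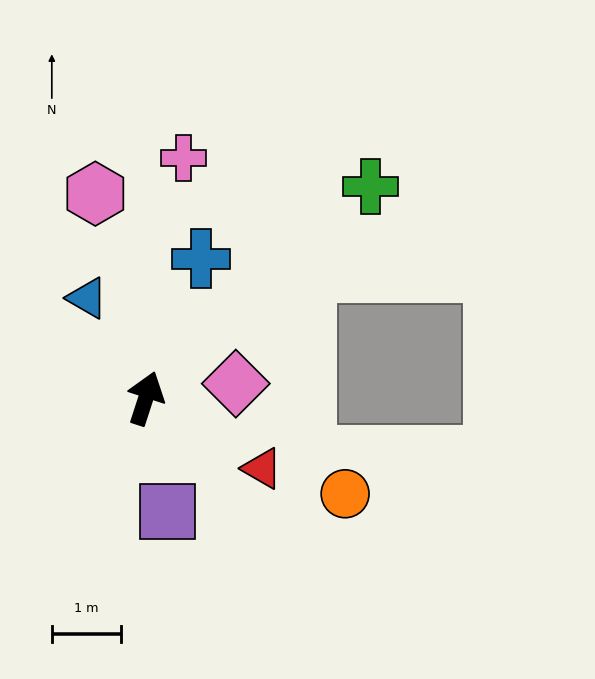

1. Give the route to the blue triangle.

turn left 48°, forward 1.7 m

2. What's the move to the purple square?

turn right 151°, forward 1.7 m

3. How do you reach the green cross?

turn right 29°, forward 4.4 m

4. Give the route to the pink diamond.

turn right 63°, forward 1.3 m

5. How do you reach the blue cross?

turn right 4°, forward 2.2 m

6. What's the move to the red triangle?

turn right 103°, forward 2.0 m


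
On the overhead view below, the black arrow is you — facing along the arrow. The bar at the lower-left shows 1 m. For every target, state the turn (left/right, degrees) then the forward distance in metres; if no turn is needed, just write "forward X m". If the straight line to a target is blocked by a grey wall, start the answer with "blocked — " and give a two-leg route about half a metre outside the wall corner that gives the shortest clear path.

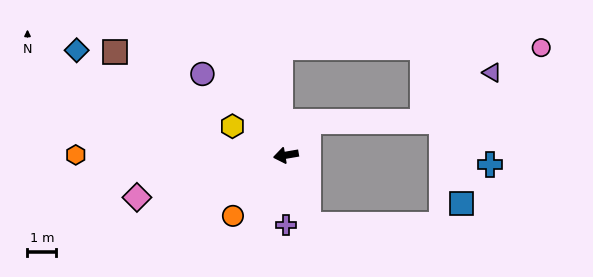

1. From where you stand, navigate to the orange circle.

turn left 39°, forward 2.8 m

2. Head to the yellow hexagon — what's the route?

turn right 38°, forward 2.1 m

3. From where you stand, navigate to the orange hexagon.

turn right 10°, forward 7.3 m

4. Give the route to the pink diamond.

turn left 6°, forward 5.4 m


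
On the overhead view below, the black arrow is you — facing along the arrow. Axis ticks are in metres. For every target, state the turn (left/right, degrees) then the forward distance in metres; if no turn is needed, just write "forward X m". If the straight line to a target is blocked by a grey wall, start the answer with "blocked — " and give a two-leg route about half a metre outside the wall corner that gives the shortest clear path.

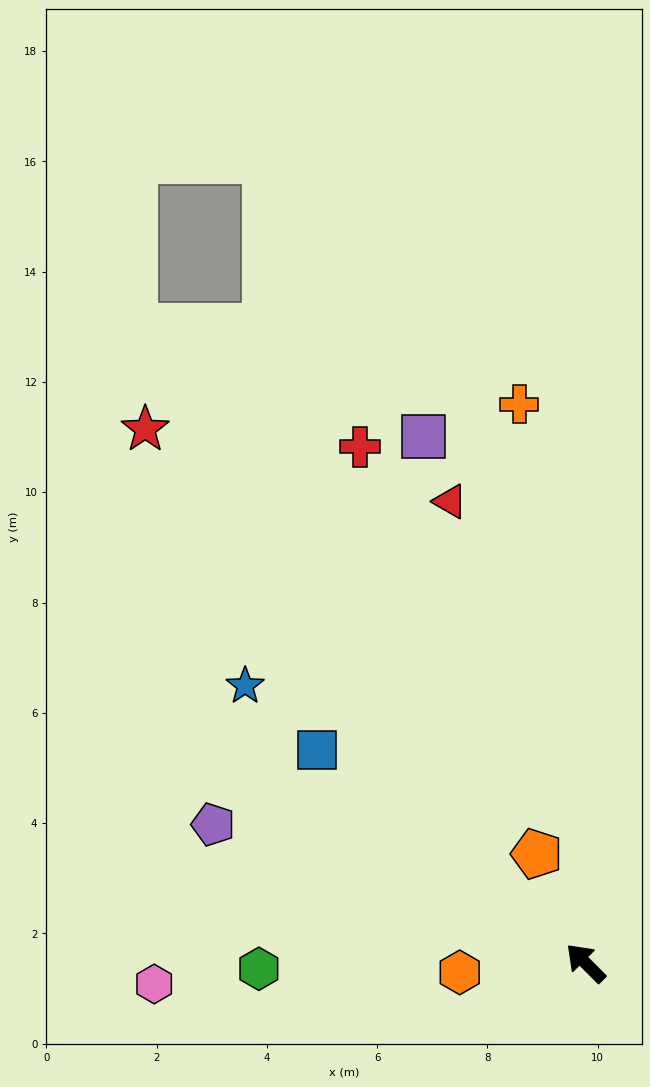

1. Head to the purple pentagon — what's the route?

turn left 25°, forward 7.2 m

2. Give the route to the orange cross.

turn right 38°, forward 10.2 m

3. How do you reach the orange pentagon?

turn right 21°, forward 2.2 m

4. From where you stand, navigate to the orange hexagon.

turn left 49°, forward 2.3 m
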